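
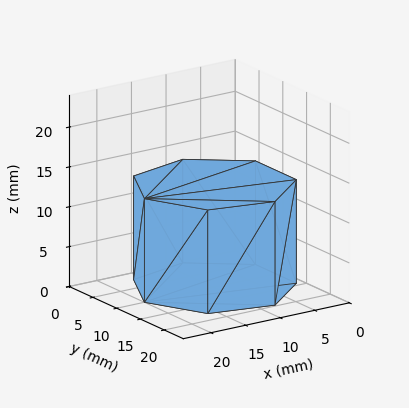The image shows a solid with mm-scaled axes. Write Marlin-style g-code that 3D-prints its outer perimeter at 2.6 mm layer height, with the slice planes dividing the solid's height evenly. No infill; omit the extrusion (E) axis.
Reading the render: the shape is a regular 7-sided prism (a cylinder approximated with 7 flat sides), circumscribed radius ≈ 10 mm, height ≈ 13 mm (dimensions read to the nearest mm from the axis ticks). For the g-code, the solid's height is divided into equal slices at the stated Δz and each level perimeter traced with G1 moves after a G0 lift.

; perimeter-only toolpath
G21 ; units = mm
G90 ; absolute positioning
G28 ; home
; layer 1
G0 Z2.6
G0 X20.0 Y10.0
G1 X16.2 Y17.8
G1 X7.8 Y19.7
G1 X1.0 Y14.3
G1 X1.0 Y5.7
G1 X7.8 Y0.3
G1 X16.2 Y2.2
G1 X20.0 Y10.0
; layer 2
G0 Z5.2
G0 X20.0 Y10.0
G1 X16.2 Y17.8
G1 X7.8 Y19.7
G1 X1.0 Y14.3
G1 X1.0 Y5.7
G1 X7.8 Y0.3
G1 X16.2 Y2.2
G1 X20.0 Y10.0
; layer 3
G0 Z7.8
G0 X20.0 Y10.0
G1 X16.2 Y17.8
G1 X7.8 Y19.7
G1 X1.0 Y14.3
G1 X1.0 Y5.7
G1 X7.8 Y0.3
G1 X16.2 Y2.2
G1 X20.0 Y10.0
; layer 4
G0 Z10.4
G0 X20.0 Y10.0
G1 X16.2 Y17.8
G1 X7.8 Y19.7
G1 X1.0 Y14.3
G1 X1.0 Y5.7
G1 X7.8 Y0.3
G1 X16.2 Y2.2
G1 X20.0 Y10.0
; layer 5
G0 Z13.0
G0 X20.0 Y10.0
G1 X16.2 Y17.8
G1 X7.8 Y19.7
G1 X1.0 Y14.3
G1 X1.0 Y5.7
G1 X7.8 Y0.3
G1 X16.2 Y2.2
G1 X20.0 Y10.0
M2 ; end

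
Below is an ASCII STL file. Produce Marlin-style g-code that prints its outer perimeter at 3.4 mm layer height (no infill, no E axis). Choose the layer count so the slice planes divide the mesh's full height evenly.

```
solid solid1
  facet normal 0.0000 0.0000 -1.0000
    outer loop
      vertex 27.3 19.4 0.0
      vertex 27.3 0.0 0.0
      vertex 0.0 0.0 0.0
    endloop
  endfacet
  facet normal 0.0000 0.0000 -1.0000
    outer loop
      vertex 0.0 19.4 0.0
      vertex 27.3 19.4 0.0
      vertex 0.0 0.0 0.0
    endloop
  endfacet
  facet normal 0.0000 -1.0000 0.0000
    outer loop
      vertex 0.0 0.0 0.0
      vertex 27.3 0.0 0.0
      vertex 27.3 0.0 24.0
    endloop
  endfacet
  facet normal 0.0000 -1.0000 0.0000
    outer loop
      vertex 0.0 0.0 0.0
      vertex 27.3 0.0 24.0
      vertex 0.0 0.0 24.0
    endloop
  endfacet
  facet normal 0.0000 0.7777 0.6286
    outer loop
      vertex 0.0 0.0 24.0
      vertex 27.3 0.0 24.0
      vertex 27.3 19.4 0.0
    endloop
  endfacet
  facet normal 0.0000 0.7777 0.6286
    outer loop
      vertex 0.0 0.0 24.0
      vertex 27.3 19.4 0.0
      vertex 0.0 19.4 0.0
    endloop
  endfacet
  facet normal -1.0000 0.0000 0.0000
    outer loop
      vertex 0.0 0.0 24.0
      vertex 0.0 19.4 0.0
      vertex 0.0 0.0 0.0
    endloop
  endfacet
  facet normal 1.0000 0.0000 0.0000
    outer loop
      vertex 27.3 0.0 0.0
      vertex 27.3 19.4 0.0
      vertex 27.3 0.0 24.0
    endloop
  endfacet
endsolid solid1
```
; perimeter-only toolpath
G21 ; units = mm
G90 ; absolute positioning
G28 ; home
; layer 1
G0 Z3.4
G0 X0.0 Y0.0
G1 X27.3 Y0.0
G1 X27.3 Y16.6
G1 X0.0 Y16.6
G1 X0.0 Y0.0
; layer 2
G0 Z6.9
G0 X0.0 Y0.0
G1 X27.3 Y0.0
G1 X27.3 Y13.9
G1 X0.0 Y13.9
G1 X0.0 Y0.0
; layer 3
G0 Z10.3
G0 X0.0 Y0.0
G1 X27.3 Y0.0
G1 X27.3 Y11.1
G1 X0.0 Y11.1
G1 X0.0 Y0.0
; layer 4
G0 Z13.7
G0 X0.0 Y0.0
G1 X27.3 Y0.0
G1 X27.3 Y8.3
G1 X0.0 Y8.3
G1 X0.0 Y0.0
; layer 5
G0 Z17.1
G0 X0.0 Y0.0
G1 X27.3 Y0.0
G1 X27.3 Y5.5
G1 X0.0 Y5.5
G1 X0.0 Y0.0
; layer 6
G0 Z20.6
G0 X0.0 Y0.0
G1 X27.3 Y0.0
G1 X27.3 Y2.8
G1 X0.0 Y2.8
G1 X0.0 Y0.0
M2 ; end

The solid is a wedge (ramp): 27.3 × 19.4 mm base, rising to 24 mm along the y=0 edge and sloping linearly to z=0 at y=19.4. Slicing at Δz = 3.4 mm — 7 equal slices spanning the solid's height, so layer i sits at z = i·h/7 — gives 6 non-empty perimeters. Each is a 4-segment closed polygon; G0 lifts to the layer z and rapids to the start vertex, then G1 traces the edges. The cross-section shrinks linearly with z (the slice at the apex is degenerate and omitted).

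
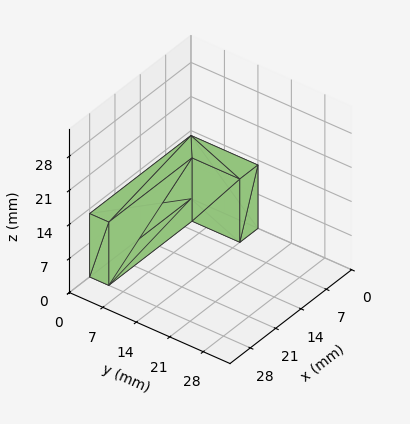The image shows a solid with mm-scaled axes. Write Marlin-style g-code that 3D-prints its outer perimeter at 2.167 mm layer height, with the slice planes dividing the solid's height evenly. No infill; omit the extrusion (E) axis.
Reading the render: the shape is an L-shaped prism: outer 28 × 14 mm, arm thicknesses ≈ 4 mm (horizontal) and 5 mm (vertical), extruded 13 mm in z (dimensions read to the nearest mm from the axis ticks). For the g-code, the solid's height is divided into equal slices at the stated Δz and each level perimeter traced with G1 moves after a G0 lift.

; perimeter-only toolpath
G21 ; units = mm
G90 ; absolute positioning
G28 ; home
; layer 1
G0 Z2.167
G0 X0.000 Y0.000
G1 X28.000 Y0.000
G1 X28.000 Y4.000
G1 X5.000 Y4.000
G1 X5.000 Y14.000
G1 X0.000 Y14.000
G1 X0.000 Y0.000
; layer 2
G0 Z4.333
G0 X0.000 Y0.000
G1 X28.000 Y0.000
G1 X28.000 Y4.000
G1 X5.000 Y4.000
G1 X5.000 Y14.000
G1 X0.000 Y14.000
G1 X0.000 Y0.000
; layer 3
G0 Z6.500
G0 X0.000 Y0.000
G1 X28.000 Y0.000
G1 X28.000 Y4.000
G1 X5.000 Y4.000
G1 X5.000 Y14.000
G1 X0.000 Y14.000
G1 X0.000 Y0.000
; layer 4
G0 Z8.667
G0 X0.000 Y0.000
G1 X28.000 Y0.000
G1 X28.000 Y4.000
G1 X5.000 Y4.000
G1 X5.000 Y14.000
G1 X0.000 Y14.000
G1 X0.000 Y0.000
; layer 5
G0 Z10.833
G0 X0.000 Y0.000
G1 X28.000 Y0.000
G1 X28.000 Y4.000
G1 X5.000 Y4.000
G1 X5.000 Y14.000
G1 X0.000 Y14.000
G1 X0.000 Y0.000
; layer 6
G0 Z13.000
G0 X0.000 Y0.000
G1 X28.000 Y0.000
G1 X28.000 Y4.000
G1 X5.000 Y4.000
G1 X5.000 Y14.000
G1 X0.000 Y14.000
G1 X0.000 Y0.000
M2 ; end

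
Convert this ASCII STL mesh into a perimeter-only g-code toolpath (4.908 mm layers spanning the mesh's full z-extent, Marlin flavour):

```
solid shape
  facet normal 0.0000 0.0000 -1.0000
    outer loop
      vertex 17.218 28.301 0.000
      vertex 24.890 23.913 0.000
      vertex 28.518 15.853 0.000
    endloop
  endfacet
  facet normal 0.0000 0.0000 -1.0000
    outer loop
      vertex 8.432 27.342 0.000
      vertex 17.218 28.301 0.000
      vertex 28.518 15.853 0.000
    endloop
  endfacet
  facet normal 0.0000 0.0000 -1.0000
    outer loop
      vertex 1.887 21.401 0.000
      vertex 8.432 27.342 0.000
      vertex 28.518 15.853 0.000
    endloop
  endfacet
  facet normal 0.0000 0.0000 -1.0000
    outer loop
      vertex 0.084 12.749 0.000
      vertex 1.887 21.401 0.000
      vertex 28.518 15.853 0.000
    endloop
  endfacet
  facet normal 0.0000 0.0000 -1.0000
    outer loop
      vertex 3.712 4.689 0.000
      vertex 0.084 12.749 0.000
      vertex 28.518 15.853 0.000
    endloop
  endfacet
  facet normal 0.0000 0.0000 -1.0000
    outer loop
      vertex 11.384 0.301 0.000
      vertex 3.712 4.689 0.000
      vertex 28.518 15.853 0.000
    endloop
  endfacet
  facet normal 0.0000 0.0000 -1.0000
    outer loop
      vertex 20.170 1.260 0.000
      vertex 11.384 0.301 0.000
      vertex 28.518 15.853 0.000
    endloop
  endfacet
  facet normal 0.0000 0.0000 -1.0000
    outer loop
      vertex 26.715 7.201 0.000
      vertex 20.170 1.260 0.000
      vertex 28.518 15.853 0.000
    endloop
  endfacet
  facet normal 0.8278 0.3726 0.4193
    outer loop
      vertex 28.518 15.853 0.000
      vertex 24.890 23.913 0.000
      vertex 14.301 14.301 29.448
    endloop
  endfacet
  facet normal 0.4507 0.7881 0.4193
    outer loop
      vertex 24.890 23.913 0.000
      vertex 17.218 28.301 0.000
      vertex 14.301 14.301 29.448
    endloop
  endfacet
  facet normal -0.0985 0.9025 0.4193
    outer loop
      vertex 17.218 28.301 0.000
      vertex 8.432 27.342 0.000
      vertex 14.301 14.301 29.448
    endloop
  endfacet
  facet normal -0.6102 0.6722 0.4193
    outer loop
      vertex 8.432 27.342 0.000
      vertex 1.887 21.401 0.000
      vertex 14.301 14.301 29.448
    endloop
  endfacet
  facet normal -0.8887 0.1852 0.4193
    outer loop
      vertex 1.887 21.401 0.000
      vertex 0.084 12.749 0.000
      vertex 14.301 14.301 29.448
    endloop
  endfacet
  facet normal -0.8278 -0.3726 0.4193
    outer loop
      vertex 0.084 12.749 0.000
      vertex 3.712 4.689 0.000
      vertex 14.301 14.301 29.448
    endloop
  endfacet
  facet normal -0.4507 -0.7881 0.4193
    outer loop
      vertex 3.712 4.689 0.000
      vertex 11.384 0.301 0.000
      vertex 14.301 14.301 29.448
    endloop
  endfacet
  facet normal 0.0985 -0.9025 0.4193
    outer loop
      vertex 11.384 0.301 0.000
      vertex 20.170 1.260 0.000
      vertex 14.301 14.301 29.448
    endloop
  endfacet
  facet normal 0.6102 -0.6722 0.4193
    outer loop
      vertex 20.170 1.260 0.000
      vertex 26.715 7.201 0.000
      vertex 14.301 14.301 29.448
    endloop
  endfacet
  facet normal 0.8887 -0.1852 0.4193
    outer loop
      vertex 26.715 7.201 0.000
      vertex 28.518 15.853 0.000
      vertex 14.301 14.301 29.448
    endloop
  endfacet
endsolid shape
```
; perimeter-only toolpath
G21 ; units = mm
G90 ; absolute positioning
G28 ; home
; layer 1
G0 Z4.908
G0 X26.148 Y15.594
G1 X23.125 Y22.311
G1 X16.732 Y25.968
G1 X9.410 Y25.168
G1 X3.956 Y20.218
G1 X2.454 Y13.008
G1 X5.477 Y6.291
G1 X11.870 Y2.634
G1 X19.192 Y3.434
G1 X24.646 Y8.384
G1 X26.148 Y15.594
; layer 2
G0 Z9.816
G0 X23.779 Y15.336
G1 X21.360 Y20.709
G1 X16.246 Y23.634
G1 X10.388 Y22.995
G1 X6.025 Y19.034
G1 X4.823 Y13.266
G1 X7.242 Y7.893
G1 X12.356 Y4.968
G1 X18.214 Y5.607
G1 X22.577 Y9.568
G1 X23.779 Y15.336
; layer 3
G0 Z14.724
G0 X21.410 Y15.077
G1 X19.596 Y19.107
G1 X15.759 Y21.301
G1 X11.367 Y20.822
G1 X8.094 Y17.851
G1 X7.192 Y13.525
G1 X9.007 Y9.495
G1 X12.843 Y7.301
G1 X17.236 Y7.780
G1 X20.508 Y10.751
G1 X21.410 Y15.077
; layer 4
G0 Z19.632
G0 X19.040 Y14.818
G1 X17.831 Y17.505
G1 X15.273 Y18.968
G1 X12.345 Y18.648
G1 X10.163 Y16.668
G1 X9.562 Y13.784
G1 X10.771 Y11.097
G1 X13.329 Y9.634
G1 X16.257 Y9.954
G1 X18.439 Y11.934
G1 X19.040 Y14.818
; layer 5
G0 Z24.540
G0 X16.671 Y14.560
G1 X16.066 Y15.903
G1 X14.787 Y16.634
G1 X13.323 Y16.474
G1 X12.232 Y15.484
G1 X11.931 Y14.042
G1 X12.536 Y12.699
G1 X13.815 Y11.968
G1 X15.279 Y12.128
G1 X16.370 Y13.118
G1 X16.671 Y14.560
M2 ; end

The solid is a regular 10-sided pyramid, base circumscribed radius ≈ 14.3 mm, apex at z ≈ 29.4 mm. Slicing at Δz = 4.908 mm — 6 equal slices spanning the solid's height, so layer i sits at z = i·h/6 — gives 5 non-empty perimeters. Each is a 10-segment closed polygon; G0 lifts to the layer z and rapids to the start vertex, then G1 traces the edges. The cross-section shrinks linearly with z (the slice at the apex is degenerate and omitted).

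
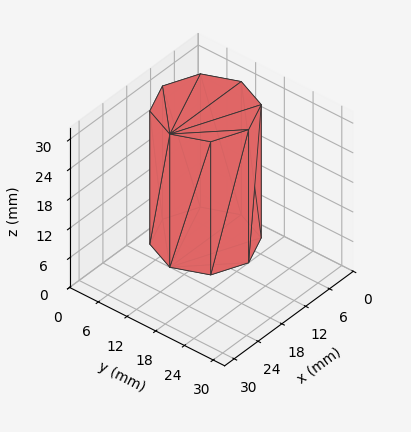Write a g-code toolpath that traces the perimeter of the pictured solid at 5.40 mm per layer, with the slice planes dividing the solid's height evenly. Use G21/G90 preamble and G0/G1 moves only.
Reading the render: the shape is a regular 8-sided prism (a cylinder approximated with 8 flat sides), circumscribed radius ≈ 9 mm, height ≈ 27 mm (dimensions read to the nearest mm from the axis ticks). For the g-code, the solid's height is divided into equal slices at the stated Δz and each level perimeter traced with G1 moves after a G0 lift.

; perimeter-only toolpath
G21 ; units = mm
G90 ; absolute positioning
G28 ; home
; layer 1
G0 Z5.40
G0 X18.00 Y9.00
G1 X15.36 Y15.36
G1 X9.00 Y18.00
G1 X2.64 Y15.36
G1 X0.00 Y9.00
G1 X2.64 Y2.64
G1 X9.00 Y0.00
G1 X15.36 Y2.64
G1 X18.00 Y9.00
; layer 2
G0 Z10.80
G0 X18.00 Y9.00
G1 X15.36 Y15.36
G1 X9.00 Y18.00
G1 X2.64 Y15.36
G1 X0.00 Y9.00
G1 X2.64 Y2.64
G1 X9.00 Y0.00
G1 X15.36 Y2.64
G1 X18.00 Y9.00
; layer 3
G0 Z16.20
G0 X18.00 Y9.00
G1 X15.36 Y15.36
G1 X9.00 Y18.00
G1 X2.64 Y15.36
G1 X0.00 Y9.00
G1 X2.64 Y2.64
G1 X9.00 Y0.00
G1 X15.36 Y2.64
G1 X18.00 Y9.00
; layer 4
G0 Z21.60
G0 X18.00 Y9.00
G1 X15.36 Y15.36
G1 X9.00 Y18.00
G1 X2.64 Y15.36
G1 X0.00 Y9.00
G1 X2.64 Y2.64
G1 X9.00 Y0.00
G1 X15.36 Y2.64
G1 X18.00 Y9.00
; layer 5
G0 Z27.00
G0 X18.00 Y9.00
G1 X15.36 Y15.36
G1 X9.00 Y18.00
G1 X2.64 Y15.36
G1 X0.00 Y9.00
G1 X2.64 Y2.64
G1 X9.00 Y0.00
G1 X15.36 Y2.64
G1 X18.00 Y9.00
M2 ; end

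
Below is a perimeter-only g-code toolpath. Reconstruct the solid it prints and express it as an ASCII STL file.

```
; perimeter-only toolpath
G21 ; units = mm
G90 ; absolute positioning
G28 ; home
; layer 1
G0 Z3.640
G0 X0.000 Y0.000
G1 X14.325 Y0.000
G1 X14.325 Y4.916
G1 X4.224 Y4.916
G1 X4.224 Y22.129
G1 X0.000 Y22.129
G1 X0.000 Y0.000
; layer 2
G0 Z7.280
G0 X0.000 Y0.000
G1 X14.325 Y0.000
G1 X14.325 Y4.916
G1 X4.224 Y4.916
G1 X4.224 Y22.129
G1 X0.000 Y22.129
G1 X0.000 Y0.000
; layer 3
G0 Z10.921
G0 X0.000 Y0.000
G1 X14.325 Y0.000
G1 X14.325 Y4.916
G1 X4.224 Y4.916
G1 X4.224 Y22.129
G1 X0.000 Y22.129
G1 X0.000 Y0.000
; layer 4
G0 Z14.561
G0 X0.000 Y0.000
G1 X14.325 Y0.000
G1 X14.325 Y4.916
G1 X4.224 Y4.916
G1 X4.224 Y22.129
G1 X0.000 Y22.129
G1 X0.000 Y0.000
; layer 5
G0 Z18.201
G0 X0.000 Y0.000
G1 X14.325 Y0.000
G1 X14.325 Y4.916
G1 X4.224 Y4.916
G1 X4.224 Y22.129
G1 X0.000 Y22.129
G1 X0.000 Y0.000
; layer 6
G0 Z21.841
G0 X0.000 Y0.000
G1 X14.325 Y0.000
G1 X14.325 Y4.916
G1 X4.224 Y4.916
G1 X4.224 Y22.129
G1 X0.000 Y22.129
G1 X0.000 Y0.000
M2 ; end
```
solid part
  facet normal 0.0000 0.0000 -1.0000
    outer loop
      vertex 14.325 4.916 0.000
      vertex 14.325 0.000 0.000
      vertex 0.000 0.000 0.000
    endloop
  endfacet
  facet normal 0.0000 0.0000 -1.0000
    outer loop
      vertex 4.224 4.916 0.000
      vertex 14.325 4.916 0.000
      vertex 0.000 0.000 0.000
    endloop
  endfacet
  facet normal 0.0000 0.0000 -1.0000
    outer loop
      vertex 4.224 22.129 0.000
      vertex 4.224 4.916 0.000
      vertex 0.000 0.000 0.000
    endloop
  endfacet
  facet normal 0.0000 0.0000 -1.0000
    outer loop
      vertex 0.000 22.129 0.000
      vertex 4.224 22.129 0.000
      vertex 0.000 0.000 0.000
    endloop
  endfacet
  facet normal 0.0000 0.0000 1.0000
    outer loop
      vertex 0.000 0.000 21.841
      vertex 14.325 0.000 21.841
      vertex 14.325 4.916 21.841
    endloop
  endfacet
  facet normal 0.0000 0.0000 1.0000
    outer loop
      vertex 0.000 0.000 21.841
      vertex 14.325 4.916 21.841
      vertex 4.224 4.916 21.841
    endloop
  endfacet
  facet normal 0.0000 0.0000 1.0000
    outer loop
      vertex 0.000 0.000 21.841
      vertex 4.224 4.916 21.841
      vertex 4.224 22.129 21.841
    endloop
  endfacet
  facet normal 0.0000 0.0000 1.0000
    outer loop
      vertex 0.000 0.000 21.841
      vertex 4.224 22.129 21.841
      vertex 0.000 22.129 21.841
    endloop
  endfacet
  facet normal 0.0000 -1.0000 0.0000
    outer loop
      vertex 0.000 0.000 0.000
      vertex 14.325 0.000 0.000
      vertex 14.325 0.000 21.841
    endloop
  endfacet
  facet normal 0.0000 -1.0000 0.0000
    outer loop
      vertex 0.000 0.000 0.000
      vertex 14.325 0.000 21.841
      vertex 0.000 0.000 21.841
    endloop
  endfacet
  facet normal 1.0000 0.0000 0.0000
    outer loop
      vertex 14.325 0.000 0.000
      vertex 14.325 4.916 0.000
      vertex 14.325 4.916 21.841
    endloop
  endfacet
  facet normal 1.0000 0.0000 0.0000
    outer loop
      vertex 14.325 0.000 0.000
      vertex 14.325 4.916 21.841
      vertex 14.325 0.000 21.841
    endloop
  endfacet
  facet normal 0.0000 1.0000 0.0000
    outer loop
      vertex 14.325 4.916 0.000
      vertex 4.224 4.916 0.000
      vertex 4.224 4.916 21.841
    endloop
  endfacet
  facet normal 0.0000 1.0000 0.0000
    outer loop
      vertex 14.325 4.916 0.000
      vertex 4.224 4.916 21.841
      vertex 14.325 4.916 21.841
    endloop
  endfacet
  facet normal 1.0000 0.0000 0.0000
    outer loop
      vertex 4.224 4.916 0.000
      vertex 4.224 22.129 0.000
      vertex 4.224 22.129 21.841
    endloop
  endfacet
  facet normal 1.0000 0.0000 0.0000
    outer loop
      vertex 4.224 4.916 0.000
      vertex 4.224 22.129 21.841
      vertex 4.224 4.916 21.841
    endloop
  endfacet
  facet normal 0.0000 1.0000 0.0000
    outer loop
      vertex 4.224 22.129 0.000
      vertex 0.000 22.129 0.000
      vertex 0.000 22.129 21.841
    endloop
  endfacet
  facet normal 0.0000 1.0000 0.0000
    outer loop
      vertex 4.224 22.129 0.000
      vertex 0.000 22.129 21.841
      vertex 4.224 22.129 21.841
    endloop
  endfacet
  facet normal -1.0000 0.0000 0.0000
    outer loop
      vertex 0.000 22.129 0.000
      vertex 0.000 0.000 0.000
      vertex 0.000 0.000 21.841
    endloop
  endfacet
  facet normal -1.0000 0.0000 0.0000
    outer loop
      vertex 0.000 22.129 0.000
      vertex 0.000 0.000 21.841
      vertex 0.000 22.129 21.841
    endloop
  endfacet
endsolid part

The G0 Z moves step by Δz≈3.640 mm. Every layer's G1 loop is the same polygon, so the solid is a straight extrusion of it from z=0 to z≈21.8. Closing with flat bottom and top caps and triangulating gives 20 facets — an L-shaped prism: outer 14.3 × 22.1 mm, arm thicknesses ≈ 4.92 mm (horizontal) and 4.22 mm (vertical), extruded 21.8 mm in z.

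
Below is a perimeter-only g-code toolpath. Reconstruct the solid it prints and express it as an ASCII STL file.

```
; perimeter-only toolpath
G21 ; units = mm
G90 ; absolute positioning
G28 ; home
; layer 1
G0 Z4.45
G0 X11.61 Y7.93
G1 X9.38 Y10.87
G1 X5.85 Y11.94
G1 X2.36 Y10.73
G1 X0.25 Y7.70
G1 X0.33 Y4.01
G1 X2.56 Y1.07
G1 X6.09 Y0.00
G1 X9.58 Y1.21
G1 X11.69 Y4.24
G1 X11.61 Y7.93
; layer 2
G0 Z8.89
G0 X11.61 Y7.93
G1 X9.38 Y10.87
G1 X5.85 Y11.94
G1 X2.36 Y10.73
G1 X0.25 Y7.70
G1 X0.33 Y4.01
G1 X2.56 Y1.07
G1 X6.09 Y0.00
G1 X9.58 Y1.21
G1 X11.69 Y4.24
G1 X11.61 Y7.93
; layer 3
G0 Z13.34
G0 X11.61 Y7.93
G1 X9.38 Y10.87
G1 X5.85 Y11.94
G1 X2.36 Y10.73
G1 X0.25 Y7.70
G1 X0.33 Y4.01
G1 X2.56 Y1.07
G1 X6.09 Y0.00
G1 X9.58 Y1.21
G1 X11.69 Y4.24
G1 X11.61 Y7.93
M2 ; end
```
solid part
  facet normal 0.0000 0.0000 -1.0000
    outer loop
      vertex 5.85 11.94 0.00
      vertex 9.38 10.87 0.00
      vertex 11.61 7.93 0.00
    endloop
  endfacet
  facet normal 0.0000 0.0000 -1.0000
    outer loop
      vertex 2.36 10.73 0.00
      vertex 5.85 11.94 0.00
      vertex 11.61 7.93 0.00
    endloop
  endfacet
  facet normal 0.0000 0.0000 -1.0000
    outer loop
      vertex 0.25 7.70 0.00
      vertex 2.36 10.73 0.00
      vertex 11.61 7.93 0.00
    endloop
  endfacet
  facet normal 0.0000 0.0000 -1.0000
    outer loop
      vertex 0.33 4.01 0.00
      vertex 0.25 7.70 0.00
      vertex 11.61 7.93 0.00
    endloop
  endfacet
  facet normal 0.0000 0.0000 -1.0000
    outer loop
      vertex 2.56 1.07 0.00
      vertex 0.33 4.01 0.00
      vertex 11.61 7.93 0.00
    endloop
  endfacet
  facet normal 0.0000 0.0000 -1.0000
    outer loop
      vertex 6.09 0.00 0.00
      vertex 2.56 1.07 0.00
      vertex 11.61 7.93 0.00
    endloop
  endfacet
  facet normal 0.0000 0.0000 -1.0000
    outer loop
      vertex 9.58 1.21 0.00
      vertex 6.09 0.00 0.00
      vertex 11.61 7.93 0.00
    endloop
  endfacet
  facet normal 0.0000 0.0000 -1.0000
    outer loop
      vertex 11.69 4.24 0.00
      vertex 9.58 1.21 0.00
      vertex 11.61 7.93 0.00
    endloop
  endfacet
  facet normal 0.0000 0.0000 1.0000
    outer loop
      vertex 11.61 7.93 13.34
      vertex 9.38 10.87 13.34
      vertex 5.85 11.94 13.34
    endloop
  endfacet
  facet normal 0.0000 0.0000 1.0000
    outer loop
      vertex 11.61 7.93 13.34
      vertex 5.85 11.94 13.34
      vertex 2.36 10.73 13.34
    endloop
  endfacet
  facet normal 0.0000 0.0000 1.0000
    outer loop
      vertex 11.61 7.93 13.34
      vertex 2.36 10.73 13.34
      vertex 0.25 7.70 13.34
    endloop
  endfacet
  facet normal 0.0000 0.0000 1.0000
    outer loop
      vertex 11.61 7.93 13.34
      vertex 0.25 7.70 13.34
      vertex 0.33 4.01 13.34
    endloop
  endfacet
  facet normal 0.0000 0.0000 1.0000
    outer loop
      vertex 11.61 7.93 13.34
      vertex 0.33 4.01 13.34
      vertex 2.56 1.07 13.34
    endloop
  endfacet
  facet normal 0.0000 0.0000 1.0000
    outer loop
      vertex 11.61 7.93 13.34
      vertex 2.56 1.07 13.34
      vertex 6.09 0.00 13.34
    endloop
  endfacet
  facet normal 0.0000 0.0000 1.0000
    outer loop
      vertex 11.61 7.93 13.34
      vertex 6.09 0.00 13.34
      vertex 9.58 1.21 13.34
    endloop
  endfacet
  facet normal 0.0000 0.0000 1.0000
    outer loop
      vertex 11.61 7.93 13.34
      vertex 9.58 1.21 13.34
      vertex 11.69 4.24 13.34
    endloop
  endfacet
  facet normal 0.7967 0.6043 0.0000
    outer loop
      vertex 11.61 7.93 0.00
      vertex 9.38 10.87 0.00
      vertex 9.38 10.87 13.34
    endloop
  endfacet
  facet normal 0.7967 0.6043 0.0000
    outer loop
      vertex 11.61 7.93 0.00
      vertex 9.38 10.87 13.34
      vertex 11.61 7.93 13.34
    endloop
  endfacet
  facet normal 0.2901 0.9570 0.0000
    outer loop
      vertex 9.38 10.87 0.00
      vertex 5.85 11.94 0.00
      vertex 5.85 11.94 13.34
    endloop
  endfacet
  facet normal 0.2901 0.9570 0.0000
    outer loop
      vertex 9.38 10.87 0.00
      vertex 5.85 11.94 13.34
      vertex 9.38 10.87 13.34
    endloop
  endfacet
  facet normal -0.3276 0.9448 0.0000
    outer loop
      vertex 5.85 11.94 0.00
      vertex 2.36 10.73 0.00
      vertex 2.36 10.73 13.34
    endloop
  endfacet
  facet normal -0.3276 0.9448 0.0000
    outer loop
      vertex 5.85 11.94 0.00
      vertex 2.36 10.73 13.34
      vertex 5.85 11.94 13.34
    endloop
  endfacet
  facet normal -0.8206 0.5715 0.0000
    outer loop
      vertex 2.36 10.73 0.00
      vertex 0.25 7.70 0.00
      vertex 0.25 7.70 13.34
    endloop
  endfacet
  facet normal -0.8206 0.5715 0.0000
    outer loop
      vertex 2.36 10.73 0.00
      vertex 0.25 7.70 13.34
      vertex 2.36 10.73 13.34
    endloop
  endfacet
  facet normal -0.9998 -0.0217 0.0000
    outer loop
      vertex 0.25 7.70 0.00
      vertex 0.33 4.01 0.00
      vertex 0.33 4.01 13.34
    endloop
  endfacet
  facet normal -0.9998 -0.0217 0.0000
    outer loop
      vertex 0.25 7.70 0.00
      vertex 0.33 4.01 13.34
      vertex 0.25 7.70 13.34
    endloop
  endfacet
  facet normal -0.7967 -0.6043 0.0000
    outer loop
      vertex 0.33 4.01 0.00
      vertex 2.56 1.07 0.00
      vertex 2.56 1.07 13.34
    endloop
  endfacet
  facet normal -0.7967 -0.6043 0.0000
    outer loop
      vertex 0.33 4.01 0.00
      vertex 2.56 1.07 13.34
      vertex 0.33 4.01 13.34
    endloop
  endfacet
  facet normal -0.2901 -0.9570 0.0000
    outer loop
      vertex 2.56 1.07 0.00
      vertex 6.09 0.00 0.00
      vertex 6.09 0.00 13.34
    endloop
  endfacet
  facet normal -0.2901 -0.9570 0.0000
    outer loop
      vertex 2.56 1.07 0.00
      vertex 6.09 0.00 13.34
      vertex 2.56 1.07 13.34
    endloop
  endfacet
  facet normal 0.3276 -0.9448 0.0000
    outer loop
      vertex 6.09 0.00 0.00
      vertex 9.58 1.21 0.00
      vertex 9.58 1.21 13.34
    endloop
  endfacet
  facet normal 0.3276 -0.9448 0.0000
    outer loop
      vertex 6.09 0.00 0.00
      vertex 9.58 1.21 13.34
      vertex 6.09 0.00 13.34
    endloop
  endfacet
  facet normal 0.8206 -0.5715 0.0000
    outer loop
      vertex 9.58 1.21 0.00
      vertex 11.69 4.24 0.00
      vertex 11.69 4.24 13.34
    endloop
  endfacet
  facet normal 0.8206 -0.5715 0.0000
    outer loop
      vertex 9.58 1.21 0.00
      vertex 11.69 4.24 13.34
      vertex 9.58 1.21 13.34
    endloop
  endfacet
  facet normal 0.9998 0.0217 0.0000
    outer loop
      vertex 11.69 4.24 0.00
      vertex 11.61 7.93 0.00
      vertex 11.61 7.93 13.34
    endloop
  endfacet
  facet normal 0.9998 0.0217 0.0000
    outer loop
      vertex 11.69 4.24 0.00
      vertex 11.61 7.93 13.34
      vertex 11.69 4.24 13.34
    endloop
  endfacet
endsolid part

The G0 Z moves step by Δz≈4.45 mm. Every layer's G1 loop is the same polygon, so the solid is a straight extrusion of it from z=0 to z≈13.3. Closing with flat bottom and top caps and triangulating gives 36 facets — a regular 10-sided prism (a cylinder approximated with 10 flat sides), circumscribed radius ≈ 5.97 mm, height ≈ 13.3 mm.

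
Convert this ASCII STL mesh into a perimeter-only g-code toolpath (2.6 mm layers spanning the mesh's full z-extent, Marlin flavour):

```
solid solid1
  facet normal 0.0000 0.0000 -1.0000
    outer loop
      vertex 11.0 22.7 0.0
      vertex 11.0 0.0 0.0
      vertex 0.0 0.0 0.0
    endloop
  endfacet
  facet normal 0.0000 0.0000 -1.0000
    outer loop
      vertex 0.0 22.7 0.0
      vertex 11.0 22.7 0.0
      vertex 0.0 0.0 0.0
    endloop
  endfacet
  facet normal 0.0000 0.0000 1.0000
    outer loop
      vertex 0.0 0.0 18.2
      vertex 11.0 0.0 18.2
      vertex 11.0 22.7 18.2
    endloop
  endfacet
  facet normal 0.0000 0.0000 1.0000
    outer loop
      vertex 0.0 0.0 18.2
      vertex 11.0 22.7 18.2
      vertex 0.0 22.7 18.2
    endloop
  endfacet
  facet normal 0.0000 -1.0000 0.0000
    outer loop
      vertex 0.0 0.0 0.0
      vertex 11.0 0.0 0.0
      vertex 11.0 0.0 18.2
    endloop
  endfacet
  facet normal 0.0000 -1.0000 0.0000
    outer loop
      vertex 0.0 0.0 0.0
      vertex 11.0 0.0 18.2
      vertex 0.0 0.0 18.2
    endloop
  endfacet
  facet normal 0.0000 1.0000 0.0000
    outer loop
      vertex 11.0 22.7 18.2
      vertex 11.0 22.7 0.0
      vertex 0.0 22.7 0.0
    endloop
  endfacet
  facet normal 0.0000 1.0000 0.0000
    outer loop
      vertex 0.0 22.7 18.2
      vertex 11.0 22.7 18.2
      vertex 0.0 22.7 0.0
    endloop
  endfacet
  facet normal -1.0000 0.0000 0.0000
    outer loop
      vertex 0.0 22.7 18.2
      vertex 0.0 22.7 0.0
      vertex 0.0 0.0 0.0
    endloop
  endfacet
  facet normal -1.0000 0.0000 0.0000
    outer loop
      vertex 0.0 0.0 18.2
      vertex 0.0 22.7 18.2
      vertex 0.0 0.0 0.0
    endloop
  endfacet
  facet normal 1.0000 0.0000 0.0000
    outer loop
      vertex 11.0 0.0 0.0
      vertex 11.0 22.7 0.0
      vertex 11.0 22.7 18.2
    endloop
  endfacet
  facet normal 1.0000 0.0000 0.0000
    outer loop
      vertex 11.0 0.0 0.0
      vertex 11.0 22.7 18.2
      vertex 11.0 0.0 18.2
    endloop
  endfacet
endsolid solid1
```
; perimeter-only toolpath
G21 ; units = mm
G90 ; absolute positioning
G28 ; home
; layer 1
G0 Z2.6
G0 X0.0 Y0.0
G1 X11.0 Y0.0
G1 X11.0 Y22.7
G1 X0.0 Y22.7
G1 X0.0 Y0.0
; layer 2
G0 Z5.2
G0 X0.0 Y0.0
G1 X11.0 Y0.0
G1 X11.0 Y22.7
G1 X0.0 Y22.7
G1 X0.0 Y0.0
; layer 3
G0 Z7.8
G0 X0.0 Y0.0
G1 X11.0 Y0.0
G1 X11.0 Y22.7
G1 X0.0 Y22.7
G1 X0.0 Y0.0
; layer 4
G0 Z10.4
G0 X0.0 Y0.0
G1 X11.0 Y0.0
G1 X11.0 Y22.7
G1 X0.0 Y22.7
G1 X0.0 Y0.0
; layer 5
G0 Z13.0
G0 X0.0 Y0.0
G1 X11.0 Y0.0
G1 X11.0 Y22.7
G1 X0.0 Y22.7
G1 X0.0 Y0.0
; layer 6
G0 Z15.6
G0 X0.0 Y0.0
G1 X11.0 Y0.0
G1 X11.0 Y22.7
G1 X0.0 Y22.7
G1 X0.0 Y0.0
; layer 7
G0 Z18.2
G0 X0.0 Y0.0
G1 X11.0 Y0.0
G1 X11.0 Y22.7
G1 X0.0 Y22.7
G1 X0.0 Y0.0
M2 ; end

The solid is a rectangular box, roughly 11 × 22.7 mm footprint and 18.2 mm tall. Slicing at Δz = 2.6 mm — 7 equal slices spanning the solid's height, so layer i sits at z = i·h/7 — gives 7 non-empty perimeters. Each is a 4-segment closed polygon; G0 lifts to the layer z and rapids to the start vertex, then G1 traces the edges.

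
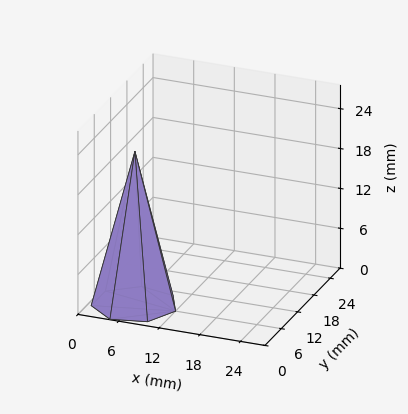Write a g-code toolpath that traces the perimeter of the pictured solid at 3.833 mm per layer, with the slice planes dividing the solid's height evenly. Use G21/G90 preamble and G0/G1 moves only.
Reading the render: the shape is a regular 7-sided pyramid, base circumscribed radius ≈ 6 mm, apex at z ≈ 23 mm (dimensions read to the nearest mm from the axis ticks). For the g-code, the solid's height is divided into equal slices at the stated Δz and each level perimeter traced with G1 moves after a G0 lift.

; perimeter-only toolpath
G21 ; units = mm
G90 ; absolute positioning
G28 ; home
; layer 1
G0 Z3.833
G0 X11.000 Y6.000
G1 X9.117 Y9.909
G1 X4.888 Y10.875
G1 X1.495 Y8.169
G1 X1.495 Y3.831
G1 X4.888 Y1.125
G1 X9.117 Y2.091
G1 X11.000 Y6.000
; layer 2
G0 Z7.667
G0 X10.000 Y6.000
G1 X8.494 Y9.127
G1 X5.110 Y9.900
G1 X2.396 Y7.735
G1 X2.396 Y4.265
G1 X5.110 Y2.100
G1 X8.494 Y2.873
G1 X10.000 Y6.000
; layer 3
G0 Z11.500
G0 X9.000 Y6.000
G1 X7.870 Y8.346
G1 X5.332 Y8.925
G1 X3.297 Y7.301
G1 X3.297 Y4.699
G1 X5.332 Y3.075
G1 X7.870 Y3.655
G1 X9.000 Y6.000
; layer 4
G0 Z15.333
G0 X8.000 Y6.000
G1 X7.247 Y7.564
G1 X5.555 Y7.950
G1 X4.198 Y6.868
G1 X4.198 Y5.132
G1 X5.555 Y4.050
G1 X7.247 Y4.436
G1 X8.000 Y6.000
; layer 5
G0 Z19.167
G0 X7.000 Y6.000
G1 X6.623 Y6.782
G1 X5.777 Y6.975
G1 X5.099 Y6.434
G1 X5.099 Y5.566
G1 X5.777 Y5.025
G1 X6.623 Y5.218
G1 X7.000 Y6.000
M2 ; end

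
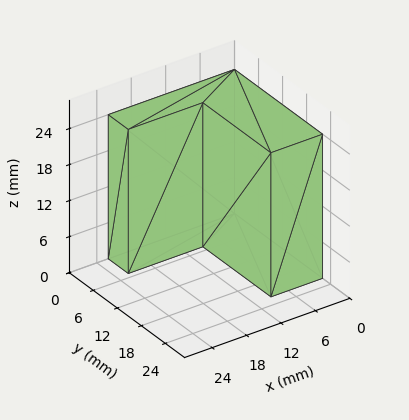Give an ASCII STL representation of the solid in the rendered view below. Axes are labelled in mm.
Reading the render: the shape is an L-shaped prism: outer 22 × 22 mm, arm thicknesses ≈ 5 mm (horizontal) and 9 mm (vertical), extruded 24 mm in z (dimensions read to the nearest mm from the axis ticks). For the STL, each face is triangulated and given an outward normal.

solid part
  facet normal 0.0000 0.0000 -1.0000
    outer loop
      vertex 22.000 5.000 0.000
      vertex 22.000 0.000 0.000
      vertex 0.000 0.000 0.000
    endloop
  endfacet
  facet normal 0.0000 0.0000 -1.0000
    outer loop
      vertex 9.000 5.000 0.000
      vertex 22.000 5.000 0.000
      vertex 0.000 0.000 0.000
    endloop
  endfacet
  facet normal 0.0000 0.0000 -1.0000
    outer loop
      vertex 9.000 22.000 0.000
      vertex 9.000 5.000 0.000
      vertex 0.000 0.000 0.000
    endloop
  endfacet
  facet normal 0.0000 0.0000 -1.0000
    outer loop
      vertex 0.000 22.000 0.000
      vertex 9.000 22.000 0.000
      vertex 0.000 0.000 0.000
    endloop
  endfacet
  facet normal 0.0000 0.0000 1.0000
    outer loop
      vertex 0.000 0.000 24.000
      vertex 22.000 0.000 24.000
      vertex 22.000 5.000 24.000
    endloop
  endfacet
  facet normal 0.0000 0.0000 1.0000
    outer loop
      vertex 0.000 0.000 24.000
      vertex 22.000 5.000 24.000
      vertex 9.000 5.000 24.000
    endloop
  endfacet
  facet normal 0.0000 0.0000 1.0000
    outer loop
      vertex 0.000 0.000 24.000
      vertex 9.000 5.000 24.000
      vertex 9.000 22.000 24.000
    endloop
  endfacet
  facet normal 0.0000 0.0000 1.0000
    outer loop
      vertex 0.000 0.000 24.000
      vertex 9.000 22.000 24.000
      vertex 0.000 22.000 24.000
    endloop
  endfacet
  facet normal 0.0000 -1.0000 0.0000
    outer loop
      vertex 0.000 0.000 0.000
      vertex 22.000 0.000 0.000
      vertex 22.000 0.000 24.000
    endloop
  endfacet
  facet normal 0.0000 -1.0000 0.0000
    outer loop
      vertex 0.000 0.000 0.000
      vertex 22.000 0.000 24.000
      vertex 0.000 0.000 24.000
    endloop
  endfacet
  facet normal 1.0000 0.0000 0.0000
    outer loop
      vertex 22.000 0.000 0.000
      vertex 22.000 5.000 0.000
      vertex 22.000 5.000 24.000
    endloop
  endfacet
  facet normal 1.0000 0.0000 0.0000
    outer loop
      vertex 22.000 0.000 0.000
      vertex 22.000 5.000 24.000
      vertex 22.000 0.000 24.000
    endloop
  endfacet
  facet normal 0.0000 1.0000 0.0000
    outer loop
      vertex 22.000 5.000 0.000
      vertex 9.000 5.000 0.000
      vertex 9.000 5.000 24.000
    endloop
  endfacet
  facet normal 0.0000 1.0000 0.0000
    outer loop
      vertex 22.000 5.000 0.000
      vertex 9.000 5.000 24.000
      vertex 22.000 5.000 24.000
    endloop
  endfacet
  facet normal 1.0000 0.0000 0.0000
    outer loop
      vertex 9.000 5.000 0.000
      vertex 9.000 22.000 0.000
      vertex 9.000 22.000 24.000
    endloop
  endfacet
  facet normal 1.0000 0.0000 0.0000
    outer loop
      vertex 9.000 5.000 0.000
      vertex 9.000 22.000 24.000
      vertex 9.000 5.000 24.000
    endloop
  endfacet
  facet normal 0.0000 1.0000 0.0000
    outer loop
      vertex 9.000 22.000 0.000
      vertex 0.000 22.000 0.000
      vertex 0.000 22.000 24.000
    endloop
  endfacet
  facet normal 0.0000 1.0000 0.0000
    outer loop
      vertex 9.000 22.000 0.000
      vertex 0.000 22.000 24.000
      vertex 9.000 22.000 24.000
    endloop
  endfacet
  facet normal -1.0000 0.0000 0.0000
    outer loop
      vertex 0.000 22.000 0.000
      vertex 0.000 0.000 0.000
      vertex 0.000 0.000 24.000
    endloop
  endfacet
  facet normal -1.0000 0.0000 0.0000
    outer loop
      vertex 0.000 22.000 0.000
      vertex 0.000 0.000 24.000
      vertex 0.000 22.000 24.000
    endloop
  endfacet
endsolid part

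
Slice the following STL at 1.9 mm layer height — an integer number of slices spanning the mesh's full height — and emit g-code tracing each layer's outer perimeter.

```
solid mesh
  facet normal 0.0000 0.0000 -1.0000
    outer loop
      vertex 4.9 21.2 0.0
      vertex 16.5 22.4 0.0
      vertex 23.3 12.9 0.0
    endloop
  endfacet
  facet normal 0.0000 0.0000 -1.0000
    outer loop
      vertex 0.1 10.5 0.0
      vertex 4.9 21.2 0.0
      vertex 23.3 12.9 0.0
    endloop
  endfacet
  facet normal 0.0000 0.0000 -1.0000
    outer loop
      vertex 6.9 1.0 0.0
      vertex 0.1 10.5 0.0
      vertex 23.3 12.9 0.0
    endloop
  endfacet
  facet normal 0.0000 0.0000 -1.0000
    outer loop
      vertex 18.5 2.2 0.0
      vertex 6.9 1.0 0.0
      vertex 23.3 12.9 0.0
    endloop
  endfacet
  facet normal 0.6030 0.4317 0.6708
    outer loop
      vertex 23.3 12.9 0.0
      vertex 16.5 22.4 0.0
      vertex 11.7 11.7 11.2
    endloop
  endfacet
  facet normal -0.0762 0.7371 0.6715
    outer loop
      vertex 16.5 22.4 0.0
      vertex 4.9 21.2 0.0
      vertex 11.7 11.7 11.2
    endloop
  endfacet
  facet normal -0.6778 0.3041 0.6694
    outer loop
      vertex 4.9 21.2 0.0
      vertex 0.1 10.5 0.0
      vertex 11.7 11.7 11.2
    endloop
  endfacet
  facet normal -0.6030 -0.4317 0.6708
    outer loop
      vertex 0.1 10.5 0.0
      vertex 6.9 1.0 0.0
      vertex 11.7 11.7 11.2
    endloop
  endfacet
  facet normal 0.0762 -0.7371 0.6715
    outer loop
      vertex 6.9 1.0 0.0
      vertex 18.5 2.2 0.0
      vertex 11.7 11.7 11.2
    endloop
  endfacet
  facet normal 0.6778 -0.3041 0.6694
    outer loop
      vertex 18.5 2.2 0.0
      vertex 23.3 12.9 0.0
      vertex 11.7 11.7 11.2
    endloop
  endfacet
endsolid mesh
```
; perimeter-only toolpath
G21 ; units = mm
G90 ; absolute positioning
G28 ; home
; layer 1
G0 Z1.9
G0 X21.4 Y12.7
G1 X15.7 Y20.6
G1 X6.0 Y19.6
G1 X2.0 Y10.7
G1 X7.7 Y2.8
G1 X17.4 Y3.8
G1 X21.4 Y12.7
; layer 2
G0 Z3.7
G0 X19.4 Y12.5
G1 X14.9 Y18.8
G1 X7.2 Y18.0
G1 X4.0 Y10.9
G1 X8.5 Y4.6
G1 X16.2 Y5.4
G1 X19.4 Y12.5
; layer 3
G0 Z5.6
G0 X17.5 Y12.3
G1 X14.1 Y17.0
G1 X8.3 Y16.4
G1 X5.9 Y11.1
G1 X9.3 Y6.3
G1 X15.1 Y6.9
G1 X17.5 Y12.3
; layer 4
G0 Z7.5
G0 X15.6 Y12.1
G1 X13.3 Y15.3
G1 X9.4 Y14.9
G1 X7.8 Y11.3
G1 X10.1 Y8.1
G1 X14.0 Y8.5
G1 X15.6 Y12.1
; layer 5
G0 Z9.3
G0 X13.6 Y11.9
G1 X12.5 Y13.5
G1 X10.6 Y13.3
G1 X9.8 Y11.5
G1 X10.9 Y9.9
G1 X12.8 Y10.1
G1 X13.6 Y11.9
M2 ; end

The solid is a regular 6-sided pyramid, base circumscribed radius ≈ 11.7 mm, apex at z ≈ 11.2 mm. Slicing at Δz = 1.9 mm — 6 equal slices spanning the solid's height, so layer i sits at z = i·h/6 — gives 5 non-empty perimeters. Each is a 6-segment closed polygon; G0 lifts to the layer z and rapids to the start vertex, then G1 traces the edges. The cross-section shrinks linearly with z (the slice at the apex is degenerate and omitted).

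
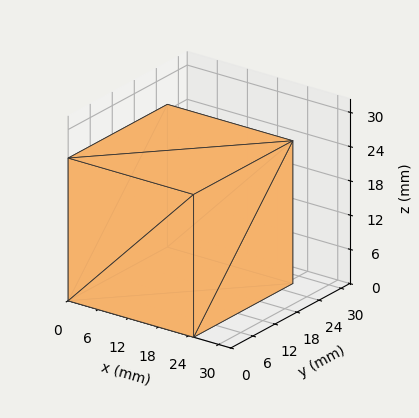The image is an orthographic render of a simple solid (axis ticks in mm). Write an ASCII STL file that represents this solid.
Reading the render: the shape is a rectangular box, roughly 25 × 27 mm footprint and 25 mm tall (dimensions read to the nearest mm from the axis ticks). For the STL, each face is triangulated and given an outward normal.

solid part
  facet normal 0.0000 0.0000 -1.0000
    outer loop
      vertex 25.000 27.000 0.000
      vertex 25.000 0.000 0.000
      vertex 0.000 0.000 0.000
    endloop
  endfacet
  facet normal 0.0000 0.0000 -1.0000
    outer loop
      vertex 0.000 27.000 0.000
      vertex 25.000 27.000 0.000
      vertex 0.000 0.000 0.000
    endloop
  endfacet
  facet normal 0.0000 0.0000 1.0000
    outer loop
      vertex 0.000 0.000 25.000
      vertex 25.000 0.000 25.000
      vertex 25.000 27.000 25.000
    endloop
  endfacet
  facet normal 0.0000 0.0000 1.0000
    outer loop
      vertex 0.000 0.000 25.000
      vertex 25.000 27.000 25.000
      vertex 0.000 27.000 25.000
    endloop
  endfacet
  facet normal 0.0000 -1.0000 0.0000
    outer loop
      vertex 0.000 0.000 0.000
      vertex 25.000 0.000 0.000
      vertex 25.000 0.000 25.000
    endloop
  endfacet
  facet normal 0.0000 -1.0000 0.0000
    outer loop
      vertex 0.000 0.000 0.000
      vertex 25.000 0.000 25.000
      vertex 0.000 0.000 25.000
    endloop
  endfacet
  facet normal 0.0000 1.0000 0.0000
    outer loop
      vertex 25.000 27.000 25.000
      vertex 25.000 27.000 0.000
      vertex 0.000 27.000 0.000
    endloop
  endfacet
  facet normal 0.0000 1.0000 0.0000
    outer loop
      vertex 0.000 27.000 25.000
      vertex 25.000 27.000 25.000
      vertex 0.000 27.000 0.000
    endloop
  endfacet
  facet normal -1.0000 0.0000 0.0000
    outer loop
      vertex 0.000 27.000 25.000
      vertex 0.000 27.000 0.000
      vertex 0.000 0.000 0.000
    endloop
  endfacet
  facet normal -1.0000 0.0000 0.0000
    outer loop
      vertex 0.000 0.000 25.000
      vertex 0.000 27.000 25.000
      vertex 0.000 0.000 0.000
    endloop
  endfacet
  facet normal 1.0000 0.0000 0.0000
    outer loop
      vertex 25.000 0.000 0.000
      vertex 25.000 27.000 0.000
      vertex 25.000 27.000 25.000
    endloop
  endfacet
  facet normal 1.0000 0.0000 0.0000
    outer loop
      vertex 25.000 0.000 0.000
      vertex 25.000 27.000 25.000
      vertex 25.000 0.000 25.000
    endloop
  endfacet
endsolid part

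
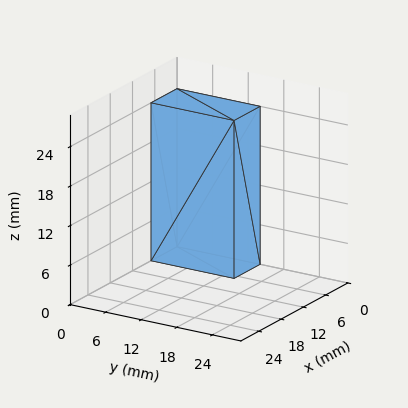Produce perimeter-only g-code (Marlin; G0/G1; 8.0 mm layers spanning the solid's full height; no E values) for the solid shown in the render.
Reading the render: the shape is a rectangular box, roughly 7 × 14 mm footprint and 24 mm tall (dimensions read to the nearest mm from the axis ticks). For the g-code, the solid's height is divided into equal slices at the stated Δz and each level perimeter traced with G1 moves after a G0 lift.

; perimeter-only toolpath
G21 ; units = mm
G90 ; absolute positioning
G28 ; home
; layer 1
G0 Z8.0
G0 X0.0 Y0.0
G1 X7.0 Y0.0
G1 X7.0 Y14.0
G1 X0.0 Y14.0
G1 X0.0 Y0.0
; layer 2
G0 Z16.0
G0 X0.0 Y0.0
G1 X7.0 Y0.0
G1 X7.0 Y14.0
G1 X0.0 Y14.0
G1 X0.0 Y0.0
; layer 3
G0 Z24.0
G0 X0.0 Y0.0
G1 X7.0 Y0.0
G1 X7.0 Y14.0
G1 X0.0 Y14.0
G1 X0.0 Y0.0
M2 ; end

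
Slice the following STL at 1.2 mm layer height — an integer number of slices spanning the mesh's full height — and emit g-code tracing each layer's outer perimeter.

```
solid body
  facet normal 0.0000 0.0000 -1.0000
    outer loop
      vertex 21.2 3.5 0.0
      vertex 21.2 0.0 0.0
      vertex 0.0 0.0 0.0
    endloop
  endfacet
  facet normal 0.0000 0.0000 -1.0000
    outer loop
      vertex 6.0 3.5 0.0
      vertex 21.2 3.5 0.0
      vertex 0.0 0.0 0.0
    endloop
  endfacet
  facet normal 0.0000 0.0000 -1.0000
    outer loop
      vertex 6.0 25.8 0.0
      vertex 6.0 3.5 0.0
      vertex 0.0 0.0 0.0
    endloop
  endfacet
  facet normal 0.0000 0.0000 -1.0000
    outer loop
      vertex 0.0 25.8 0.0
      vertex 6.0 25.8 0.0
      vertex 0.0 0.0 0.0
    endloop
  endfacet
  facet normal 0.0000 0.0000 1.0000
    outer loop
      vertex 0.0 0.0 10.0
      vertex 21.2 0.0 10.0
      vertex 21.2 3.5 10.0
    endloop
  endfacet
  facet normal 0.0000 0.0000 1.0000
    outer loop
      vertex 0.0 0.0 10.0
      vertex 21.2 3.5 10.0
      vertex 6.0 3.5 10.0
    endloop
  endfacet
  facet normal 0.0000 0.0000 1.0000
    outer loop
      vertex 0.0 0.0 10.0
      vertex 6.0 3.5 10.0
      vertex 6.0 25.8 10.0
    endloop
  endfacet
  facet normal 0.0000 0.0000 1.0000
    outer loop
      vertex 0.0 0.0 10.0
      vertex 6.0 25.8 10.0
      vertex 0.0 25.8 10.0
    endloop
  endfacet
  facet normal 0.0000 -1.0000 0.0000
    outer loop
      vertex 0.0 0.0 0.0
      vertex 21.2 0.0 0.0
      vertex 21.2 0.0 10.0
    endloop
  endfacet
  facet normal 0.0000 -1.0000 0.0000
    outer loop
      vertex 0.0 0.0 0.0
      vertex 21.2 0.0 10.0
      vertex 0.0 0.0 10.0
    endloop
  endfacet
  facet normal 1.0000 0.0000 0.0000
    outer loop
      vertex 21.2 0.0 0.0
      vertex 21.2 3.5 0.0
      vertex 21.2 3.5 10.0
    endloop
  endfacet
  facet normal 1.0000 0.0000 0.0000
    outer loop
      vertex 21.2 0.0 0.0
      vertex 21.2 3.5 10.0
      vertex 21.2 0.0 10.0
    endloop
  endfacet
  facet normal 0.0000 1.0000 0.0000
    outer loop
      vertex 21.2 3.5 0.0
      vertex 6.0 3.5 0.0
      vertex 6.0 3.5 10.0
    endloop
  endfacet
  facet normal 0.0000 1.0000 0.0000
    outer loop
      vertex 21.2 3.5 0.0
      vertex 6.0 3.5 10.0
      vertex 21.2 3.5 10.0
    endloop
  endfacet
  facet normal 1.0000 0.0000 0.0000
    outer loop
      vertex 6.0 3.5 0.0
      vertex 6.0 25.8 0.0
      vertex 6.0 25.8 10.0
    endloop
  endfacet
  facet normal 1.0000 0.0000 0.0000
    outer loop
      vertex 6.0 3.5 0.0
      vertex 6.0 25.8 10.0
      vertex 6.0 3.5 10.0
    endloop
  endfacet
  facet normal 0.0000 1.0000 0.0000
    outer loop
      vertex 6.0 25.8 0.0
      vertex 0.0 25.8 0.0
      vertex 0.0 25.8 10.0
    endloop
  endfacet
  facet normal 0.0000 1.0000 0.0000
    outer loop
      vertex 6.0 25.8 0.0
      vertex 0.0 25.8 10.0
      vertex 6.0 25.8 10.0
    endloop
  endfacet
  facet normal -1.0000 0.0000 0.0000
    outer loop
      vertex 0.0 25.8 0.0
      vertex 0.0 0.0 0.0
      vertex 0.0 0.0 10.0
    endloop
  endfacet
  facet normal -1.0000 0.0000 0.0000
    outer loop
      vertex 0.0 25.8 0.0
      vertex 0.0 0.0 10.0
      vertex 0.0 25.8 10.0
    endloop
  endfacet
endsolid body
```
; perimeter-only toolpath
G21 ; units = mm
G90 ; absolute positioning
G28 ; home
; layer 1
G0 Z1.2
G0 X0.0 Y0.0
G1 X21.2 Y0.0
G1 X21.2 Y3.5
G1 X6.0 Y3.5
G1 X6.0 Y25.8
G1 X0.0 Y25.8
G1 X0.0 Y0.0
; layer 2
G0 Z2.5
G0 X0.0 Y0.0
G1 X21.2 Y0.0
G1 X21.2 Y3.5
G1 X6.0 Y3.5
G1 X6.0 Y25.8
G1 X0.0 Y25.8
G1 X0.0 Y0.0
; layer 3
G0 Z3.8
G0 X0.0 Y0.0
G1 X21.2 Y0.0
G1 X21.2 Y3.5
G1 X6.0 Y3.5
G1 X6.0 Y25.8
G1 X0.0 Y25.8
G1 X0.0 Y0.0
; layer 4
G0 Z5.0
G0 X0.0 Y0.0
G1 X21.2 Y0.0
G1 X21.2 Y3.5
G1 X6.0 Y3.5
G1 X6.0 Y25.8
G1 X0.0 Y25.8
G1 X0.0 Y0.0
; layer 5
G0 Z6.2
G0 X0.0 Y0.0
G1 X21.2 Y0.0
G1 X21.2 Y3.5
G1 X6.0 Y3.5
G1 X6.0 Y25.8
G1 X0.0 Y25.8
G1 X0.0 Y0.0
; layer 6
G0 Z7.5
G0 X0.0 Y0.0
G1 X21.2 Y0.0
G1 X21.2 Y3.5
G1 X6.0 Y3.5
G1 X6.0 Y25.8
G1 X0.0 Y25.8
G1 X0.0 Y0.0
; layer 7
G0 Z8.8
G0 X0.0 Y0.0
G1 X21.2 Y0.0
G1 X21.2 Y3.5
G1 X6.0 Y3.5
G1 X6.0 Y25.8
G1 X0.0 Y25.8
G1 X0.0 Y0.0
; layer 8
G0 Z10.0
G0 X0.0 Y0.0
G1 X21.2 Y0.0
G1 X21.2 Y3.5
G1 X6.0 Y3.5
G1 X6.0 Y25.8
G1 X0.0 Y25.8
G1 X0.0 Y0.0
M2 ; end

The solid is an L-shaped prism: outer 21.2 × 25.8 mm, arm thicknesses ≈ 3.5 mm (horizontal) and 6 mm (vertical), extruded 10 mm in z. Slicing at Δz = 1.2 mm — 8 equal slices spanning the solid's height, so layer i sits at z = i·h/8 — gives 8 non-empty perimeters. Each is a 6-segment closed polygon; G0 lifts to the layer z and rapids to the start vertex, then G1 traces the edges.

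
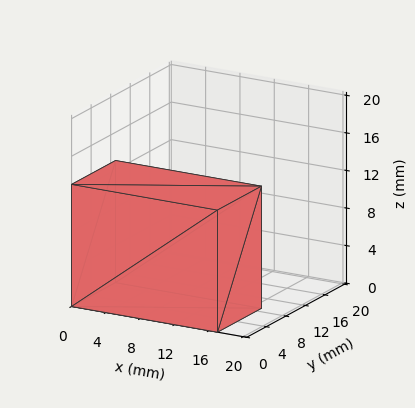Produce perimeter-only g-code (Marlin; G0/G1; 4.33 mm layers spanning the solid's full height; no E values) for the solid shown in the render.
Reading the render: the shape is a rectangular box, roughly 17 × 9 mm footprint and 13 mm tall (dimensions read to the nearest mm from the axis ticks). For the g-code, the solid's height is divided into equal slices at the stated Δz and each level perimeter traced with G1 moves after a G0 lift.

; perimeter-only toolpath
G21 ; units = mm
G90 ; absolute positioning
G28 ; home
; layer 1
G0 Z4.33
G0 X0.00 Y0.00
G1 X17.00 Y0.00
G1 X17.00 Y9.00
G1 X0.00 Y9.00
G1 X0.00 Y0.00
; layer 2
G0 Z8.67
G0 X0.00 Y0.00
G1 X17.00 Y0.00
G1 X17.00 Y9.00
G1 X0.00 Y9.00
G1 X0.00 Y0.00
; layer 3
G0 Z13.00
G0 X0.00 Y0.00
G1 X17.00 Y0.00
G1 X17.00 Y9.00
G1 X0.00 Y9.00
G1 X0.00 Y0.00
M2 ; end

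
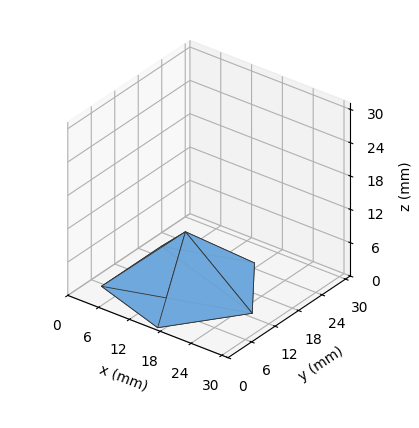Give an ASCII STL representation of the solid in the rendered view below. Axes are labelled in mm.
Reading the render: the shape is a regular 5-sided pyramid, base circumscribed radius ≈ 13 mm, apex at z ≈ 10 mm (dimensions read to the nearest mm from the axis ticks). For the STL, each face is triangulated and given an outward normal.

solid part
  facet normal 0.0000 0.0000 -1.0000
    outer loop
      vertex 2.48 20.64 0.00
      vertex 17.02 25.36 0.00
      vertex 26.00 13.00 0.00
    endloop
  endfacet
  facet normal 0.0000 0.0000 -1.0000
    outer loop
      vertex 2.48 5.36 0.00
      vertex 2.48 20.64 0.00
      vertex 26.00 13.00 0.00
    endloop
  endfacet
  facet normal 0.0000 0.0000 -1.0000
    outer loop
      vertex 17.02 0.64 0.00
      vertex 2.48 5.36 0.00
      vertex 26.00 13.00 0.00
    endloop
  endfacet
  facet normal 0.5575 0.4050 0.7247
    outer loop
      vertex 26.00 13.00 0.00
      vertex 17.02 25.36 0.00
      vertex 13.00 13.00 10.00
    endloop
  endfacet
  facet normal -0.2128 0.6555 0.7246
    outer loop
      vertex 17.02 25.36 0.00
      vertex 2.48 20.64 0.00
      vertex 13.00 13.00 10.00
    endloop
  endfacet
  facet normal -0.6890 0.0000 0.7248
    outer loop
      vertex 2.48 20.64 0.00
      vertex 2.48 5.36 0.00
      vertex 13.00 13.00 10.00
    endloop
  endfacet
  facet normal -0.2128 -0.6555 0.7246
    outer loop
      vertex 2.48 5.36 0.00
      vertex 17.02 0.64 0.00
      vertex 13.00 13.00 10.00
    endloop
  endfacet
  facet normal 0.5575 -0.4050 0.7247
    outer loop
      vertex 17.02 0.64 0.00
      vertex 26.00 13.00 0.00
      vertex 13.00 13.00 10.00
    endloop
  endfacet
endsolid part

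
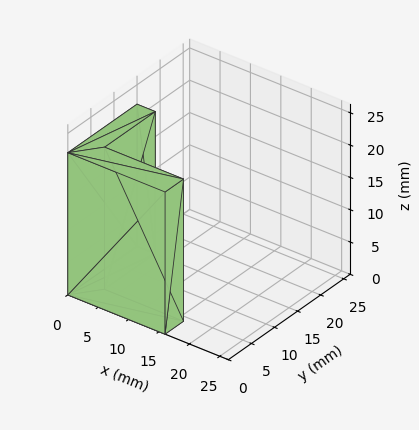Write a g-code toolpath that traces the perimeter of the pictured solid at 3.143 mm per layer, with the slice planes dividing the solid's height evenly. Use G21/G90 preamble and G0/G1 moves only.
Reading the render: the shape is an L-shaped prism: outer 16 × 15 mm, arm thicknesses ≈ 4 mm (horizontal) and 3 mm (vertical), extruded 22 mm in z (dimensions read to the nearest mm from the axis ticks). For the g-code, the solid's height is divided into equal slices at the stated Δz and each level perimeter traced with G1 moves after a G0 lift.

; perimeter-only toolpath
G21 ; units = mm
G90 ; absolute positioning
G28 ; home
; layer 1
G0 Z3.143
G0 X0.000 Y0.000
G1 X16.000 Y0.000
G1 X16.000 Y4.000
G1 X3.000 Y4.000
G1 X3.000 Y15.000
G1 X0.000 Y15.000
G1 X0.000 Y0.000
; layer 2
G0 Z6.286
G0 X0.000 Y0.000
G1 X16.000 Y0.000
G1 X16.000 Y4.000
G1 X3.000 Y4.000
G1 X3.000 Y15.000
G1 X0.000 Y15.000
G1 X0.000 Y0.000
; layer 3
G0 Z9.429
G0 X0.000 Y0.000
G1 X16.000 Y0.000
G1 X16.000 Y4.000
G1 X3.000 Y4.000
G1 X3.000 Y15.000
G1 X0.000 Y15.000
G1 X0.000 Y0.000
; layer 4
G0 Z12.571
G0 X0.000 Y0.000
G1 X16.000 Y0.000
G1 X16.000 Y4.000
G1 X3.000 Y4.000
G1 X3.000 Y15.000
G1 X0.000 Y15.000
G1 X0.000 Y0.000
; layer 5
G0 Z15.714
G0 X0.000 Y0.000
G1 X16.000 Y0.000
G1 X16.000 Y4.000
G1 X3.000 Y4.000
G1 X3.000 Y15.000
G1 X0.000 Y15.000
G1 X0.000 Y0.000
; layer 6
G0 Z18.857
G0 X0.000 Y0.000
G1 X16.000 Y0.000
G1 X16.000 Y4.000
G1 X3.000 Y4.000
G1 X3.000 Y15.000
G1 X0.000 Y15.000
G1 X0.000 Y0.000
; layer 7
G0 Z22.000
G0 X0.000 Y0.000
G1 X16.000 Y0.000
G1 X16.000 Y4.000
G1 X3.000 Y4.000
G1 X3.000 Y15.000
G1 X0.000 Y15.000
G1 X0.000 Y0.000
M2 ; end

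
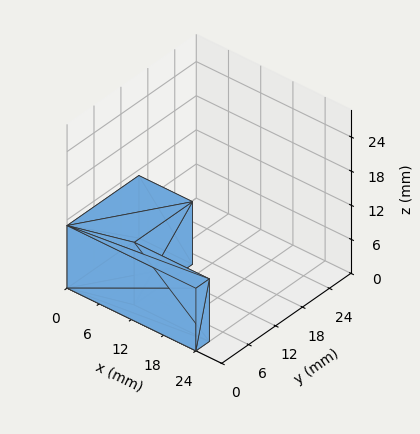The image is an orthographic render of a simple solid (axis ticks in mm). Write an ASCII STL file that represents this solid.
Reading the render: the shape is an L-shaped prism: outer 24 × 16 mm, arm thicknesses ≈ 3 mm (horizontal) and 10 mm (vertical), extruded 11 mm in z (dimensions read to the nearest mm from the axis ticks). For the STL, each face is triangulated and given an outward normal.

solid part
  facet normal 0.0000 0.0000 -1.0000
    outer loop
      vertex 24.00 3.00 0.00
      vertex 24.00 0.00 0.00
      vertex 0.00 0.00 0.00
    endloop
  endfacet
  facet normal 0.0000 0.0000 -1.0000
    outer loop
      vertex 10.00 3.00 0.00
      vertex 24.00 3.00 0.00
      vertex 0.00 0.00 0.00
    endloop
  endfacet
  facet normal 0.0000 0.0000 -1.0000
    outer loop
      vertex 10.00 16.00 0.00
      vertex 10.00 3.00 0.00
      vertex 0.00 0.00 0.00
    endloop
  endfacet
  facet normal 0.0000 0.0000 -1.0000
    outer loop
      vertex 0.00 16.00 0.00
      vertex 10.00 16.00 0.00
      vertex 0.00 0.00 0.00
    endloop
  endfacet
  facet normal 0.0000 0.0000 1.0000
    outer loop
      vertex 0.00 0.00 11.00
      vertex 24.00 0.00 11.00
      vertex 24.00 3.00 11.00
    endloop
  endfacet
  facet normal 0.0000 0.0000 1.0000
    outer loop
      vertex 0.00 0.00 11.00
      vertex 24.00 3.00 11.00
      vertex 10.00 3.00 11.00
    endloop
  endfacet
  facet normal 0.0000 0.0000 1.0000
    outer loop
      vertex 0.00 0.00 11.00
      vertex 10.00 3.00 11.00
      vertex 10.00 16.00 11.00
    endloop
  endfacet
  facet normal 0.0000 0.0000 1.0000
    outer loop
      vertex 0.00 0.00 11.00
      vertex 10.00 16.00 11.00
      vertex 0.00 16.00 11.00
    endloop
  endfacet
  facet normal 0.0000 -1.0000 0.0000
    outer loop
      vertex 0.00 0.00 0.00
      vertex 24.00 0.00 0.00
      vertex 24.00 0.00 11.00
    endloop
  endfacet
  facet normal 0.0000 -1.0000 0.0000
    outer loop
      vertex 0.00 0.00 0.00
      vertex 24.00 0.00 11.00
      vertex 0.00 0.00 11.00
    endloop
  endfacet
  facet normal 1.0000 0.0000 0.0000
    outer loop
      vertex 24.00 0.00 0.00
      vertex 24.00 3.00 0.00
      vertex 24.00 3.00 11.00
    endloop
  endfacet
  facet normal 1.0000 0.0000 0.0000
    outer loop
      vertex 24.00 0.00 0.00
      vertex 24.00 3.00 11.00
      vertex 24.00 0.00 11.00
    endloop
  endfacet
  facet normal 0.0000 1.0000 0.0000
    outer loop
      vertex 24.00 3.00 0.00
      vertex 10.00 3.00 0.00
      vertex 10.00 3.00 11.00
    endloop
  endfacet
  facet normal 0.0000 1.0000 0.0000
    outer loop
      vertex 24.00 3.00 0.00
      vertex 10.00 3.00 11.00
      vertex 24.00 3.00 11.00
    endloop
  endfacet
  facet normal 1.0000 0.0000 0.0000
    outer loop
      vertex 10.00 3.00 0.00
      vertex 10.00 16.00 0.00
      vertex 10.00 16.00 11.00
    endloop
  endfacet
  facet normal 1.0000 0.0000 0.0000
    outer loop
      vertex 10.00 3.00 0.00
      vertex 10.00 16.00 11.00
      vertex 10.00 3.00 11.00
    endloop
  endfacet
  facet normal 0.0000 1.0000 0.0000
    outer loop
      vertex 10.00 16.00 0.00
      vertex 0.00 16.00 0.00
      vertex 0.00 16.00 11.00
    endloop
  endfacet
  facet normal 0.0000 1.0000 0.0000
    outer loop
      vertex 10.00 16.00 0.00
      vertex 0.00 16.00 11.00
      vertex 10.00 16.00 11.00
    endloop
  endfacet
  facet normal -1.0000 0.0000 0.0000
    outer loop
      vertex 0.00 16.00 0.00
      vertex 0.00 0.00 0.00
      vertex 0.00 0.00 11.00
    endloop
  endfacet
  facet normal -1.0000 0.0000 0.0000
    outer loop
      vertex 0.00 16.00 0.00
      vertex 0.00 0.00 11.00
      vertex 0.00 16.00 11.00
    endloop
  endfacet
endsolid part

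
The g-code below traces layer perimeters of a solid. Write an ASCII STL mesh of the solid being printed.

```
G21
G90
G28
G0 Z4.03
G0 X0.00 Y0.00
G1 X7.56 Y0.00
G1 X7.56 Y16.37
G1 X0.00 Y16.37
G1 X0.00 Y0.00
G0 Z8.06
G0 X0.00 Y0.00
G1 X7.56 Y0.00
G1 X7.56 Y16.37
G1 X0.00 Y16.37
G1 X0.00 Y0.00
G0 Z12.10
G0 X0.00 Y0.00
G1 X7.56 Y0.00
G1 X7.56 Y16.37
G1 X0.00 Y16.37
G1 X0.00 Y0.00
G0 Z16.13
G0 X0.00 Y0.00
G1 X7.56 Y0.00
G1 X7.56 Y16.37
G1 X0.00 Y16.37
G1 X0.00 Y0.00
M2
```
solid part
  facet normal 0.0000 0.0000 -1.0000
    outer loop
      vertex 7.56 16.37 0.00
      vertex 7.56 0.00 0.00
      vertex 0.00 0.00 0.00
    endloop
  endfacet
  facet normal 0.0000 0.0000 -1.0000
    outer loop
      vertex 0.00 16.37 0.00
      vertex 7.56 16.37 0.00
      vertex 0.00 0.00 0.00
    endloop
  endfacet
  facet normal 0.0000 0.0000 1.0000
    outer loop
      vertex 0.00 0.00 16.13
      vertex 7.56 0.00 16.13
      vertex 7.56 16.37 16.13
    endloop
  endfacet
  facet normal 0.0000 0.0000 1.0000
    outer loop
      vertex 0.00 0.00 16.13
      vertex 7.56 16.37 16.13
      vertex 0.00 16.37 16.13
    endloop
  endfacet
  facet normal 0.0000 -1.0000 0.0000
    outer loop
      vertex 0.00 0.00 0.00
      vertex 7.56 0.00 0.00
      vertex 7.56 0.00 16.13
    endloop
  endfacet
  facet normal 0.0000 -1.0000 0.0000
    outer loop
      vertex 0.00 0.00 0.00
      vertex 7.56 0.00 16.13
      vertex 0.00 0.00 16.13
    endloop
  endfacet
  facet normal 0.0000 1.0000 0.0000
    outer loop
      vertex 7.56 16.37 16.13
      vertex 7.56 16.37 0.00
      vertex 0.00 16.37 0.00
    endloop
  endfacet
  facet normal 0.0000 1.0000 0.0000
    outer loop
      vertex 0.00 16.37 16.13
      vertex 7.56 16.37 16.13
      vertex 0.00 16.37 0.00
    endloop
  endfacet
  facet normal -1.0000 0.0000 0.0000
    outer loop
      vertex 0.00 16.37 16.13
      vertex 0.00 16.37 0.00
      vertex 0.00 0.00 0.00
    endloop
  endfacet
  facet normal -1.0000 0.0000 0.0000
    outer loop
      vertex 0.00 0.00 16.13
      vertex 0.00 16.37 16.13
      vertex 0.00 0.00 0.00
    endloop
  endfacet
  facet normal 1.0000 0.0000 0.0000
    outer loop
      vertex 7.56 0.00 0.00
      vertex 7.56 16.37 0.00
      vertex 7.56 16.37 16.13
    endloop
  endfacet
  facet normal 1.0000 0.0000 0.0000
    outer loop
      vertex 7.56 0.00 0.00
      vertex 7.56 16.37 16.13
      vertex 7.56 0.00 16.13
    endloop
  endfacet
endsolid part

The G0 Z moves step by Δz≈4.03 mm. Every layer's G1 loop is the same polygon, so the solid is a straight extrusion of it from z=0 to z≈16.1. Closing with flat bottom and top caps and triangulating gives 12 facets — a rectangular box, roughly 7.56 × 16.4 mm footprint and 16.1 mm tall.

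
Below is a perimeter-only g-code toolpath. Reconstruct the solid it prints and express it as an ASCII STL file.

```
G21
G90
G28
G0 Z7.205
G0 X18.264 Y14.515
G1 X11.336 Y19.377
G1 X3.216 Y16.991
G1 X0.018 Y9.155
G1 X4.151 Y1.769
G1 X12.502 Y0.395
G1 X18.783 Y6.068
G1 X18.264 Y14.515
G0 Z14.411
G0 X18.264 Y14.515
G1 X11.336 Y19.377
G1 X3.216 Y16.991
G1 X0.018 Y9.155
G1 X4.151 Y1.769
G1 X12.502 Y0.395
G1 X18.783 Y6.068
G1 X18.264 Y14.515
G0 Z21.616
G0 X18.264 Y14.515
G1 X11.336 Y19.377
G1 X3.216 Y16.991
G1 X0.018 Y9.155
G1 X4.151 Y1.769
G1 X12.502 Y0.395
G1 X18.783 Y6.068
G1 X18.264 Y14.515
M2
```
solid part
  facet normal 0.0000 0.0000 -1.0000
    outer loop
      vertex 3.216 16.991 0.000
      vertex 11.336 19.377 0.000
      vertex 18.264 14.515 0.000
    endloop
  endfacet
  facet normal 0.0000 0.0000 -1.0000
    outer loop
      vertex 0.018 9.155 0.000
      vertex 3.216 16.991 0.000
      vertex 18.264 14.515 0.000
    endloop
  endfacet
  facet normal 0.0000 0.0000 -1.0000
    outer loop
      vertex 4.151 1.769 0.000
      vertex 0.018 9.155 0.000
      vertex 18.264 14.515 0.000
    endloop
  endfacet
  facet normal 0.0000 0.0000 -1.0000
    outer loop
      vertex 12.502 0.395 0.000
      vertex 4.151 1.769 0.000
      vertex 18.264 14.515 0.000
    endloop
  endfacet
  facet normal 0.0000 0.0000 -1.0000
    outer loop
      vertex 18.783 6.068 0.000
      vertex 12.502 0.395 0.000
      vertex 18.264 14.515 0.000
    endloop
  endfacet
  facet normal 0.0000 0.0000 1.0000
    outer loop
      vertex 18.264 14.515 21.616
      vertex 11.336 19.377 21.616
      vertex 3.216 16.991 21.616
    endloop
  endfacet
  facet normal 0.0000 0.0000 1.0000
    outer loop
      vertex 18.264 14.515 21.616
      vertex 3.216 16.991 21.616
      vertex 0.018 9.155 21.616
    endloop
  endfacet
  facet normal 0.0000 0.0000 1.0000
    outer loop
      vertex 18.264 14.515 21.616
      vertex 0.018 9.155 21.616
      vertex 4.151 1.769 21.616
    endloop
  endfacet
  facet normal 0.0000 0.0000 1.0000
    outer loop
      vertex 18.264 14.515 21.616
      vertex 4.151 1.769 21.616
      vertex 12.502 0.395 21.616
    endloop
  endfacet
  facet normal 0.0000 0.0000 1.0000
    outer loop
      vertex 18.264 14.515 21.616
      vertex 12.502 0.395 21.616
      vertex 18.783 6.068 21.616
    endloop
  endfacet
  facet normal 0.5744 0.8185 0.0000
    outer loop
      vertex 18.264 14.515 0.000
      vertex 11.336 19.377 0.000
      vertex 11.336 19.377 21.616
    endloop
  endfacet
  facet normal 0.5744 0.8185 0.0000
    outer loop
      vertex 18.264 14.515 0.000
      vertex 11.336 19.377 21.616
      vertex 18.264 14.515 21.616
    endloop
  endfacet
  facet normal -0.2819 0.9594 0.0000
    outer loop
      vertex 11.336 19.377 0.000
      vertex 3.216 16.991 0.000
      vertex 3.216 16.991 21.616
    endloop
  endfacet
  facet normal -0.2819 0.9594 0.0000
    outer loop
      vertex 11.336 19.377 0.000
      vertex 3.216 16.991 21.616
      vertex 11.336 19.377 21.616
    endloop
  endfacet
  facet normal -0.9259 0.3779 0.0000
    outer loop
      vertex 3.216 16.991 0.000
      vertex 0.018 9.155 0.000
      vertex 0.018 9.155 21.616
    endloop
  endfacet
  facet normal -0.9259 0.3779 0.0000
    outer loop
      vertex 3.216 16.991 0.000
      vertex 0.018 9.155 21.616
      vertex 3.216 16.991 21.616
    endloop
  endfacet
  facet normal -0.8727 -0.4883 0.0000
    outer loop
      vertex 0.018 9.155 0.000
      vertex 4.151 1.769 0.000
      vertex 4.151 1.769 21.616
    endloop
  endfacet
  facet normal -0.8727 -0.4883 0.0000
    outer loop
      vertex 0.018 9.155 0.000
      vertex 4.151 1.769 21.616
      vertex 0.018 9.155 21.616
    endloop
  endfacet
  facet normal -0.1623 -0.9867 0.0000
    outer loop
      vertex 4.151 1.769 0.000
      vertex 12.502 0.395 0.000
      vertex 12.502 0.395 21.616
    endloop
  endfacet
  facet normal -0.1623 -0.9867 0.0000
    outer loop
      vertex 4.151 1.769 0.000
      vertex 12.502 0.395 21.616
      vertex 4.151 1.769 21.616
    endloop
  endfacet
  facet normal 0.6703 -0.7421 0.0000
    outer loop
      vertex 12.502 0.395 0.000
      vertex 18.783 6.068 0.000
      vertex 18.783 6.068 21.616
    endloop
  endfacet
  facet normal 0.6703 -0.7421 0.0000
    outer loop
      vertex 12.502 0.395 0.000
      vertex 18.783 6.068 21.616
      vertex 12.502 0.395 21.616
    endloop
  endfacet
  facet normal 0.9981 0.0613 0.0000
    outer loop
      vertex 18.783 6.068 0.000
      vertex 18.264 14.515 0.000
      vertex 18.264 14.515 21.616
    endloop
  endfacet
  facet normal 0.9981 0.0613 0.0000
    outer loop
      vertex 18.783 6.068 0.000
      vertex 18.264 14.515 21.616
      vertex 18.783 6.068 21.616
    endloop
  endfacet
endsolid part

The G0 Z moves step by Δz≈7.205 mm. Every layer's G1 loop is the same polygon, so the solid is a straight extrusion of it from z=0 to z≈21.6. Closing with flat bottom and top caps and triangulating gives 24 facets — a regular 7-sided prism (a cylinder approximated with 7 flat sides), circumscribed radius ≈ 9.75 mm, height ≈ 21.6 mm.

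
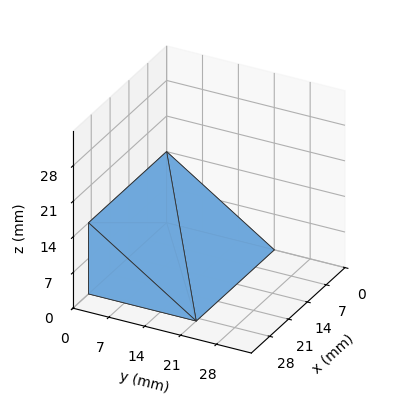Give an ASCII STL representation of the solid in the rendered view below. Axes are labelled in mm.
Reading the render: the shape is a wedge (ramp): 29 × 21 mm base, rising to 14 mm along the y=0 edge and sloping linearly to z=0 at y=21 (dimensions read to the nearest mm from the axis ticks). For the STL, each face is triangulated and given an outward normal.

solid part
  facet normal 0.0000 0.0000 -1.0000
    outer loop
      vertex 29.00 21.00 0.00
      vertex 29.00 0.00 0.00
      vertex 0.00 0.00 0.00
    endloop
  endfacet
  facet normal 0.0000 0.0000 -1.0000
    outer loop
      vertex 0.00 21.00 0.00
      vertex 29.00 21.00 0.00
      vertex 0.00 0.00 0.00
    endloop
  endfacet
  facet normal 0.0000 -1.0000 0.0000
    outer loop
      vertex 0.00 0.00 0.00
      vertex 29.00 0.00 0.00
      vertex 29.00 0.00 14.00
    endloop
  endfacet
  facet normal 0.0000 -1.0000 0.0000
    outer loop
      vertex 0.00 0.00 0.00
      vertex 29.00 0.00 14.00
      vertex 0.00 0.00 14.00
    endloop
  endfacet
  facet normal 0.0000 0.5547 0.8321
    outer loop
      vertex 0.00 0.00 14.00
      vertex 29.00 0.00 14.00
      vertex 29.00 21.00 0.00
    endloop
  endfacet
  facet normal 0.0000 0.5547 0.8321
    outer loop
      vertex 0.00 0.00 14.00
      vertex 29.00 21.00 0.00
      vertex 0.00 21.00 0.00
    endloop
  endfacet
  facet normal -1.0000 0.0000 0.0000
    outer loop
      vertex 0.00 0.00 14.00
      vertex 0.00 21.00 0.00
      vertex 0.00 0.00 0.00
    endloop
  endfacet
  facet normal 1.0000 0.0000 0.0000
    outer loop
      vertex 29.00 0.00 0.00
      vertex 29.00 21.00 0.00
      vertex 29.00 0.00 14.00
    endloop
  endfacet
endsolid part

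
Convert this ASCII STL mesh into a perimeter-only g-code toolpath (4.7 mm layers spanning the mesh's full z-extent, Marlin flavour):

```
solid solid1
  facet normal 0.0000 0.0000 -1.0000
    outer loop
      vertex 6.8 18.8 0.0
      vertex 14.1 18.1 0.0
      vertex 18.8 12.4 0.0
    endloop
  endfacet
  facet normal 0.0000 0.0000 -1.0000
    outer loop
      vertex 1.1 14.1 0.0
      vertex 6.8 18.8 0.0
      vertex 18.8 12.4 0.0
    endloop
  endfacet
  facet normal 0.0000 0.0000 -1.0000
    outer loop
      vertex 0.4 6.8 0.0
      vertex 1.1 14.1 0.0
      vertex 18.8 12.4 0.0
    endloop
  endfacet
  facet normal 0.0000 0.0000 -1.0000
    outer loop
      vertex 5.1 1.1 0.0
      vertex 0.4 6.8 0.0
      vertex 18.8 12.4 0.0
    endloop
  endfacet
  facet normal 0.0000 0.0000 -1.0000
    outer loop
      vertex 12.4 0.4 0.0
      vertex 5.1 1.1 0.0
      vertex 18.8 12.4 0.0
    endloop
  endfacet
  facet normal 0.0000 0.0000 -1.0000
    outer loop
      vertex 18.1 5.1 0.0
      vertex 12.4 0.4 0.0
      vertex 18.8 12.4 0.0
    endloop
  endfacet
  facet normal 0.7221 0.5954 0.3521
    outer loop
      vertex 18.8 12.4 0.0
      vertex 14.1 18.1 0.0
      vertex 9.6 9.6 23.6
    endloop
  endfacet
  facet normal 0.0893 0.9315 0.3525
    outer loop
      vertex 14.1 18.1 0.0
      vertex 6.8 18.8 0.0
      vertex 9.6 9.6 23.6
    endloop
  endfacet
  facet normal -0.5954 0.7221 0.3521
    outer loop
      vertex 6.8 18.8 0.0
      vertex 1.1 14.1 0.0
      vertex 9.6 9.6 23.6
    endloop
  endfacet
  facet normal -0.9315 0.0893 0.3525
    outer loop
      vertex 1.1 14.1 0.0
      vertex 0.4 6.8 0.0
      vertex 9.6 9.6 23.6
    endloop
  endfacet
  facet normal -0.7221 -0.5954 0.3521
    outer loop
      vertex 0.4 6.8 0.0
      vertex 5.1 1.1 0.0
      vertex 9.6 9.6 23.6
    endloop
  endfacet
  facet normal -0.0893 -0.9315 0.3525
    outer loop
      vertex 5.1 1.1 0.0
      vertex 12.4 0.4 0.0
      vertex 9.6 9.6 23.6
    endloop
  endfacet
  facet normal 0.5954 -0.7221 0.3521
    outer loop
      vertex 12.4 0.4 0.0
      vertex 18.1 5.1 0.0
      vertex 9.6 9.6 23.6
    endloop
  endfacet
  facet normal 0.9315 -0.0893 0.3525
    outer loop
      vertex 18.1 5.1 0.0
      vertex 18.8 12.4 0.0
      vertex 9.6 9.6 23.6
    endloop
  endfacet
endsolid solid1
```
; perimeter-only toolpath
G21 ; units = mm
G90 ; absolute positioning
G28 ; home
; layer 1
G0 Z4.7
G0 X17.0 Y11.8
G1 X13.2 Y16.4
G1 X7.4 Y17.0
G1 X2.8 Y13.2
G1 X2.2 Y7.4
G1 X6.0 Y2.8
G1 X11.8 Y2.2
G1 X16.4 Y6.0
G1 X17.0 Y11.8
; layer 2
G0 Z9.4
G0 X15.1 Y11.3
G1 X12.3 Y14.7
G1 X7.9 Y15.1
G1 X4.5 Y12.3
G1 X4.1 Y7.9
G1 X6.9 Y4.5
G1 X11.3 Y4.1
G1 X14.7 Y6.9
G1 X15.1 Y11.3
; layer 3
G0 Z14.2
G0 X13.3 Y10.7
G1 X11.4 Y13.0
G1 X8.5 Y13.3
G1 X6.2 Y11.4
G1 X5.9 Y8.5
G1 X7.8 Y6.2
G1 X10.7 Y5.9
G1 X13.0 Y7.8
G1 X13.3 Y10.7
; layer 4
G0 Z18.9
G0 X11.4 Y10.2
G1 X10.5 Y11.3
G1 X9.0 Y11.4
G1 X7.9 Y10.5
G1 X7.8 Y9.0
G1 X8.7 Y7.9
G1 X10.2 Y7.8
G1 X11.3 Y8.7
G1 X11.4 Y10.2
M2 ; end

The solid is a regular 8-sided pyramid, base circumscribed radius ≈ 9.6 mm, apex at z ≈ 23.6 mm. Slicing at Δz = 4.7 mm — 5 equal slices spanning the solid's height, so layer i sits at z = i·h/5 — gives 4 non-empty perimeters. Each is a 8-segment closed polygon; G0 lifts to the layer z and rapids to the start vertex, then G1 traces the edges. The cross-section shrinks linearly with z (the slice at the apex is degenerate and omitted).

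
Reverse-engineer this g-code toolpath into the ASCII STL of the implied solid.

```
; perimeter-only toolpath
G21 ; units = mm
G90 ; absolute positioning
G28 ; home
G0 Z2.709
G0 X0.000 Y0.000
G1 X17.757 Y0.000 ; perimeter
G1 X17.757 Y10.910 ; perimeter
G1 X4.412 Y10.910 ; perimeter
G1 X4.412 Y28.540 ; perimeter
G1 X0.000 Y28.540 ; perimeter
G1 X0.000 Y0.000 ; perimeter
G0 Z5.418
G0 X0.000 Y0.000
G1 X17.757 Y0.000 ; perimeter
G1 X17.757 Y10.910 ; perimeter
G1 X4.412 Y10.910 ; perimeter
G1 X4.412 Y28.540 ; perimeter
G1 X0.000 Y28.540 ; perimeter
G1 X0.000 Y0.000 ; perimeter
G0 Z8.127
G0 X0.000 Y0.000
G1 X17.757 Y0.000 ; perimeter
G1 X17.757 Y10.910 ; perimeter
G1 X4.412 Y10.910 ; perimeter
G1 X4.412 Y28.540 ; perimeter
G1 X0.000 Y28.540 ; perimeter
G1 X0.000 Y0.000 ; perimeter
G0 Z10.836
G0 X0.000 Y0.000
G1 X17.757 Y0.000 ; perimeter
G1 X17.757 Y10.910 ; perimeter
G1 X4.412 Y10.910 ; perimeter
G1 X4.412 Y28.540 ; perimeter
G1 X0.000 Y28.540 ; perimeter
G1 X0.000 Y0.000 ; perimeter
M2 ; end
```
solid part
  facet normal 0.0000 0.0000 -1.0000
    outer loop
      vertex 17.757 10.910 0.000
      vertex 17.757 0.000 0.000
      vertex 0.000 0.000 0.000
    endloop
  endfacet
  facet normal 0.0000 0.0000 -1.0000
    outer loop
      vertex 4.412 10.910 0.000
      vertex 17.757 10.910 0.000
      vertex 0.000 0.000 0.000
    endloop
  endfacet
  facet normal 0.0000 0.0000 -1.0000
    outer loop
      vertex 4.412 28.540 0.000
      vertex 4.412 10.910 0.000
      vertex 0.000 0.000 0.000
    endloop
  endfacet
  facet normal 0.0000 0.0000 -1.0000
    outer loop
      vertex 0.000 28.540 0.000
      vertex 4.412 28.540 0.000
      vertex 0.000 0.000 0.000
    endloop
  endfacet
  facet normal 0.0000 0.0000 1.0000
    outer loop
      vertex 0.000 0.000 10.836
      vertex 17.757 0.000 10.836
      vertex 17.757 10.910 10.836
    endloop
  endfacet
  facet normal 0.0000 0.0000 1.0000
    outer loop
      vertex 0.000 0.000 10.836
      vertex 17.757 10.910 10.836
      vertex 4.412 10.910 10.836
    endloop
  endfacet
  facet normal 0.0000 0.0000 1.0000
    outer loop
      vertex 0.000 0.000 10.836
      vertex 4.412 10.910 10.836
      vertex 4.412 28.540 10.836
    endloop
  endfacet
  facet normal 0.0000 0.0000 1.0000
    outer loop
      vertex 0.000 0.000 10.836
      vertex 4.412 28.540 10.836
      vertex 0.000 28.540 10.836
    endloop
  endfacet
  facet normal 0.0000 -1.0000 0.0000
    outer loop
      vertex 0.000 0.000 0.000
      vertex 17.757 0.000 0.000
      vertex 17.757 0.000 10.836
    endloop
  endfacet
  facet normal 0.0000 -1.0000 0.0000
    outer loop
      vertex 0.000 0.000 0.000
      vertex 17.757 0.000 10.836
      vertex 0.000 0.000 10.836
    endloop
  endfacet
  facet normal 1.0000 0.0000 0.0000
    outer loop
      vertex 17.757 0.000 0.000
      vertex 17.757 10.910 0.000
      vertex 17.757 10.910 10.836
    endloop
  endfacet
  facet normal 1.0000 0.0000 0.0000
    outer loop
      vertex 17.757 0.000 0.000
      vertex 17.757 10.910 10.836
      vertex 17.757 0.000 10.836
    endloop
  endfacet
  facet normal 0.0000 1.0000 0.0000
    outer loop
      vertex 17.757 10.910 0.000
      vertex 4.412 10.910 0.000
      vertex 4.412 10.910 10.836
    endloop
  endfacet
  facet normal 0.0000 1.0000 0.0000
    outer loop
      vertex 17.757 10.910 0.000
      vertex 4.412 10.910 10.836
      vertex 17.757 10.910 10.836
    endloop
  endfacet
  facet normal 1.0000 0.0000 0.0000
    outer loop
      vertex 4.412 10.910 0.000
      vertex 4.412 28.540 0.000
      vertex 4.412 28.540 10.836
    endloop
  endfacet
  facet normal 1.0000 0.0000 0.0000
    outer loop
      vertex 4.412 10.910 0.000
      vertex 4.412 28.540 10.836
      vertex 4.412 10.910 10.836
    endloop
  endfacet
  facet normal 0.0000 1.0000 0.0000
    outer loop
      vertex 4.412 28.540 0.000
      vertex 0.000 28.540 0.000
      vertex 0.000 28.540 10.836
    endloop
  endfacet
  facet normal 0.0000 1.0000 0.0000
    outer loop
      vertex 4.412 28.540 0.000
      vertex 0.000 28.540 10.836
      vertex 4.412 28.540 10.836
    endloop
  endfacet
  facet normal -1.0000 0.0000 0.0000
    outer loop
      vertex 0.000 28.540 0.000
      vertex 0.000 0.000 0.000
      vertex 0.000 0.000 10.836
    endloop
  endfacet
  facet normal -1.0000 0.0000 0.0000
    outer loop
      vertex 0.000 28.540 0.000
      vertex 0.000 0.000 10.836
      vertex 0.000 28.540 10.836
    endloop
  endfacet
endsolid part

The G0 Z moves step by Δz≈2.709 mm. Every layer's G1 loop is the same polygon, so the solid is a straight extrusion of it from z=0 to z≈10.8. Closing with flat bottom and top caps and triangulating gives 20 facets — an L-shaped prism: outer 17.8 × 28.5 mm, arm thicknesses ≈ 10.9 mm (horizontal) and 4.41 mm (vertical), extruded 10.8 mm in z.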